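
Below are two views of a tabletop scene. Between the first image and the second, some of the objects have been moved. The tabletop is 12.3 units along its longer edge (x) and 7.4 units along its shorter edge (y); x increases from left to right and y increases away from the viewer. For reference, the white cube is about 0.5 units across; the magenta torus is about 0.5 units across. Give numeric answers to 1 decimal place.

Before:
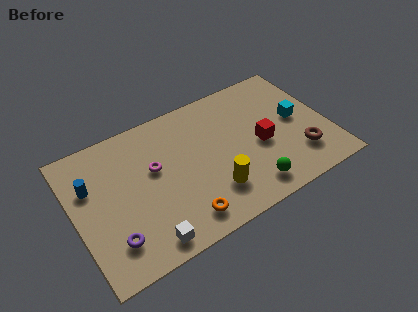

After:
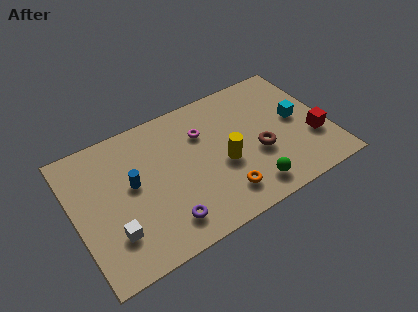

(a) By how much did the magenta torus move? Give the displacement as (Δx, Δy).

(2.5, 0.8)

From the two frames, the magenta torus sits at roughly (3.9, 4.4) before and (6.4, 5.2) after.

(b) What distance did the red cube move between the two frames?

2.6

The red cube was near (9.0, 3.3) before and (11.5, 2.5) after, so it travelled √(2.5² + 0.8²) ≈ 2.6 units.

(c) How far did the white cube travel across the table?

1.8

The white cube moved from about (3.0, 0.9) to (1.6, 2.0), a distance of √(1.4² + 1.1²) ≈ 1.8.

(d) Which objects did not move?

the cyan cube and the green sphere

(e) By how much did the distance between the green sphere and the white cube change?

+1.4

Before: roughly 5.1 units apart; after: 6.5. That's 1.4 units further apart.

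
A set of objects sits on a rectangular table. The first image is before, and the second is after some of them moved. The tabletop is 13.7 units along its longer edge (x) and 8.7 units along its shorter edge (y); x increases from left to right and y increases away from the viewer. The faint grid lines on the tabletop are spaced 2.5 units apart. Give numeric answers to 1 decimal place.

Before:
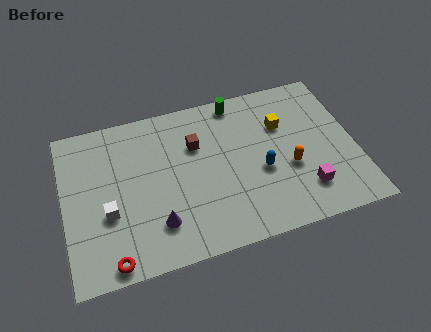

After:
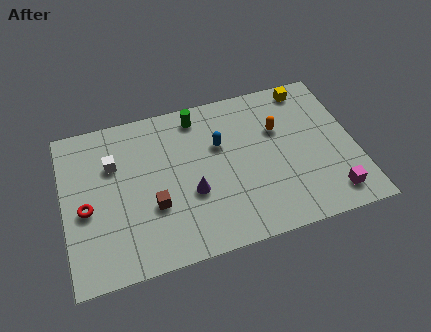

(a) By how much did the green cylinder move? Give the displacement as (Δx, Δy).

(-1.9, -0.3)

The green cylinder started near (8.4, 7.8) and ended near (6.5, 7.5).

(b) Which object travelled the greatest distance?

the brown cube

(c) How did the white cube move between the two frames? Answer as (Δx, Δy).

(0.4, 2.6)

The white cube was at about (2.0, 3.3) and moved to about (2.4, 5.9).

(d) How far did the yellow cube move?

2.3

From (10.4, 5.9) to (11.8, 7.7), the yellow cube covered √(1.4² + 1.8²) ≈ 2.3 units.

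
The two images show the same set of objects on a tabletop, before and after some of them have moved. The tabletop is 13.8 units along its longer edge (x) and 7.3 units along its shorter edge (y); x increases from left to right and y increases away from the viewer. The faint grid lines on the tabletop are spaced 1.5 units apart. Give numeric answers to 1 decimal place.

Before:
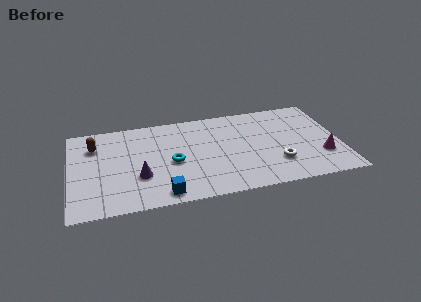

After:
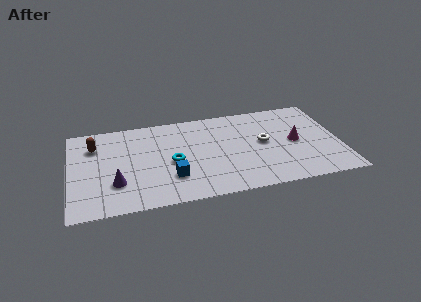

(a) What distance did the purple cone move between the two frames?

1.2

From (3.5, 2.5) to (2.3, 2.2), the purple cone covered √(1.2² + 0.3²) ≈ 1.2 units.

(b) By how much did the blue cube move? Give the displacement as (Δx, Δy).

(0.5, 1.2)

The blue cube was at about (4.6, 0.9) and moved to about (5.1, 2.1).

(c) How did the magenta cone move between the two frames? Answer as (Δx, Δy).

(-1.3, 1.4)

From the two frames, the magenta cone sits at roughly (12.8, 2.2) before and (11.5, 3.6) after.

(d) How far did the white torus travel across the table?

1.9

The white torus was near (10.5, 2.1) before and (9.9, 3.9) after, so it travelled √(0.6² + 1.8²) ≈ 1.9 units.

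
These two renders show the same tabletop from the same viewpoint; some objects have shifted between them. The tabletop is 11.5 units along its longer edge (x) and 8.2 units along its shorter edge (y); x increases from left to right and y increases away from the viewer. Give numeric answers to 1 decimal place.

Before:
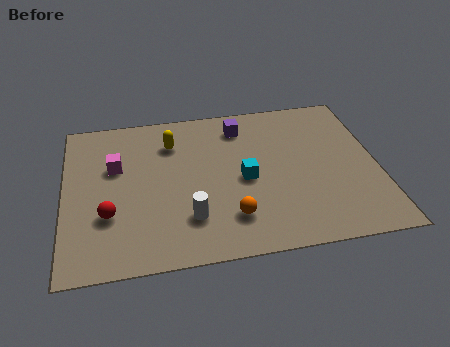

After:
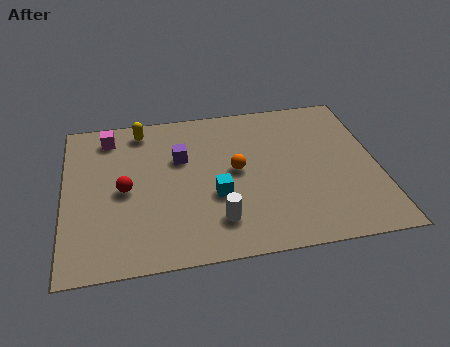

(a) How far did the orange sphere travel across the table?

2.4

The orange sphere was near (6.0, 1.9) before and (6.3, 4.3) after, so it travelled √(0.3² + 2.4²) ≈ 2.4 units.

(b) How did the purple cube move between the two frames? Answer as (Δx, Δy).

(-2.3, -1.4)

The purple cube started near (6.6, 6.7) and ended near (4.3, 5.3).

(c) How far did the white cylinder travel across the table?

1.0

From (4.5, 2.1) to (5.5, 1.8), the white cylinder covered √(1.0² + 0.3²) ≈ 1.0 units.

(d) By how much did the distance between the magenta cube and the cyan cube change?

+0.5

They were about 4.9 units apart before and 5.4 after — 0.5 units further apart.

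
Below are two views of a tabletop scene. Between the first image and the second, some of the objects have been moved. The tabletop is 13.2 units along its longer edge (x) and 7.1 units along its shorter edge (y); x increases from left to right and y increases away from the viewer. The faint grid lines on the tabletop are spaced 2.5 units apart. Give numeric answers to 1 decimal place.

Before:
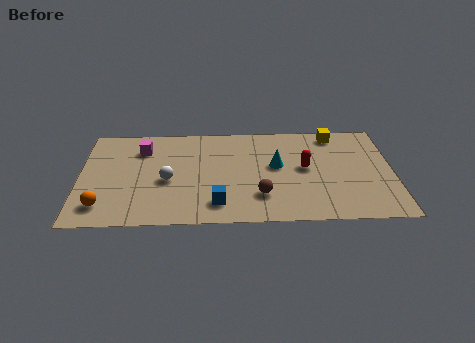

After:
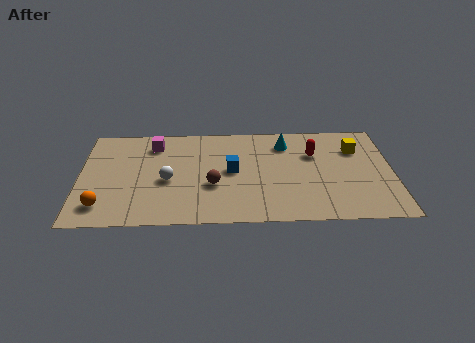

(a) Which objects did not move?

the white sphere and the orange sphere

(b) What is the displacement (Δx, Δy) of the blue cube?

(0.6, 2.3)

The blue cube started near (5.8, 1.4) and ended near (6.4, 3.7).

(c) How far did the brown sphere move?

2.2

The brown sphere was near (7.6, 1.9) before and (5.6, 2.7) after, so it travelled √(2.0² + 0.8²) ≈ 2.2 units.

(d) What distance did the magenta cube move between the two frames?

0.6

The magenta cube was near (2.6, 5.4) before and (3.1, 5.7) after, so it travelled √(0.5² + 0.3²) ≈ 0.6 units.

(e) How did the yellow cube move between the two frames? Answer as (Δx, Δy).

(0.9, -1.1)

The yellow cube started near (10.8, 6.2) and ended near (11.7, 5.1).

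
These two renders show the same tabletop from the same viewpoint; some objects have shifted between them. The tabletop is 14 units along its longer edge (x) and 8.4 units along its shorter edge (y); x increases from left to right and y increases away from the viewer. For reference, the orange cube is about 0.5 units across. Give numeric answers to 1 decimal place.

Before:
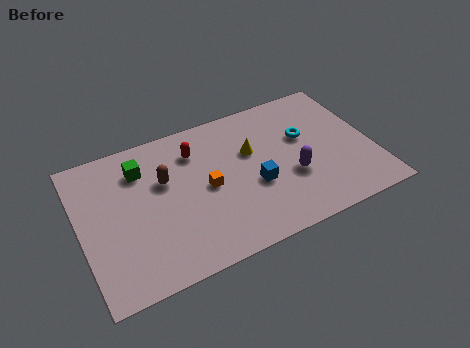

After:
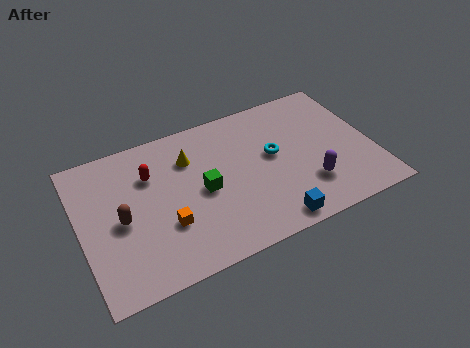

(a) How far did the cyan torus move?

1.7

The cyan torus was near (10.9, 5.2) before and (9.3, 4.7) after, so it travelled √(1.6² + 0.5²) ≈ 1.7 units.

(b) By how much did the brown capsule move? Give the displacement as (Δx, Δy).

(-2.2, -1.4)

The brown capsule was at about (4.1, 5.3) and moved to about (1.9, 3.9).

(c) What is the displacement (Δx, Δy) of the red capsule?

(-2.2, -0.5)

From the two frames, the red capsule sits at roughly (5.7, 6.4) before and (3.5, 5.9) after.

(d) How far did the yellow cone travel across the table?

3.0

The yellow cone was near (8.3, 5.3) before and (5.4, 6.1) after, so it travelled √(2.9² + 0.8²) ≈ 3.0 units.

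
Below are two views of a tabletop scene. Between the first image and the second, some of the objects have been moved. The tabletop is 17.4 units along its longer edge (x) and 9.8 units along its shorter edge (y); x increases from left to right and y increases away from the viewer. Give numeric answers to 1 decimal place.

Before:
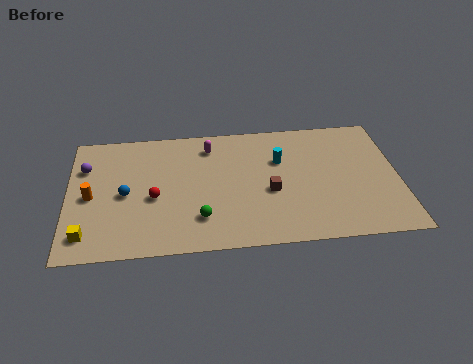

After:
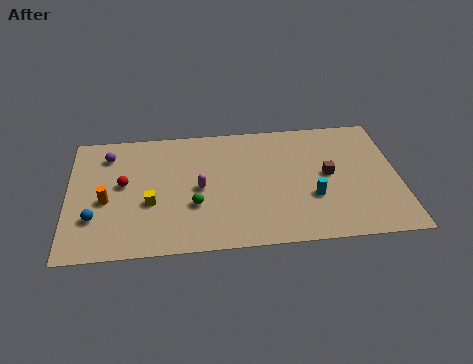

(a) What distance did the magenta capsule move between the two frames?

3.4

The magenta capsule was near (7.5, 8.0) before and (6.9, 4.7) after, so it travelled √(0.6² + 3.3²) ≈ 3.4 units.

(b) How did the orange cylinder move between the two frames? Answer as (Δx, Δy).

(0.8, -0.4)

The orange cylinder was at about (1.2, 4.6) and moved to about (2.0, 4.2).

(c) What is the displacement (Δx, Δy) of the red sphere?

(-1.6, 1.2)

The red sphere started near (4.5, 4.2) and ended near (2.9, 5.4).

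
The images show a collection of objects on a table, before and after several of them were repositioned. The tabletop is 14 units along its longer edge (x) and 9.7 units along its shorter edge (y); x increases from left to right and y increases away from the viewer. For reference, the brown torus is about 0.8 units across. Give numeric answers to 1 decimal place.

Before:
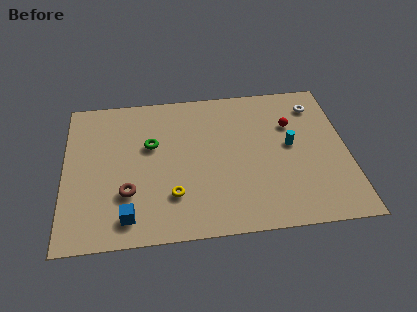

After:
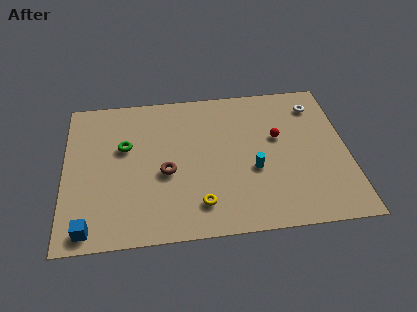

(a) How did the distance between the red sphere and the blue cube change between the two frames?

+0.9

Before: roughly 9.7 units apart; after: 10.6. That's 0.9 units further apart.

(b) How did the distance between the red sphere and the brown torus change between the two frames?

-3.1

Before: roughly 9.0 units apart; after: 5.9. That's 3.1 units closer together.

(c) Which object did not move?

the white torus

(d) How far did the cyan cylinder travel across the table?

2.4

The cyan cylinder was near (11.2, 5.2) before and (9.3, 3.8) after, so it travelled √(1.9² + 1.4²) ≈ 2.4 units.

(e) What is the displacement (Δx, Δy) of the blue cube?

(-1.9, -0.5)

From the two frames, the blue cube sits at roughly (3.1, 1.5) before and (1.2, 1.0) after.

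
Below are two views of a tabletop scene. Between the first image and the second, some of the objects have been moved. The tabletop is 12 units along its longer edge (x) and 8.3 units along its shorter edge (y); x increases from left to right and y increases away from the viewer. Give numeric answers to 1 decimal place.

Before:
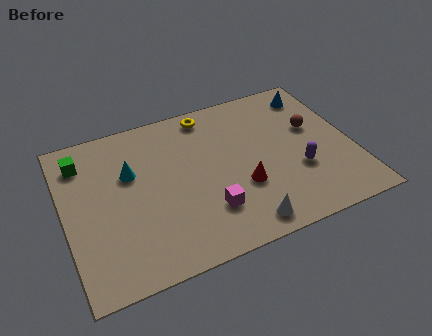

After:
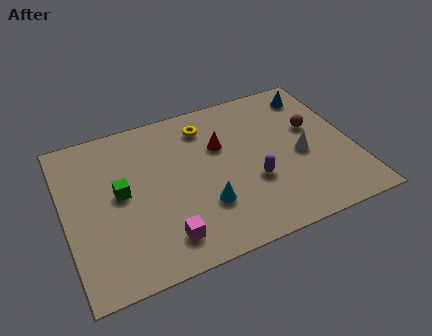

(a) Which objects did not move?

the blue cone and the brown sphere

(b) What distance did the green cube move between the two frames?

2.6

From (0.9, 6.6) to (2.3, 4.4), the green cube covered √(1.4² + 2.2²) ≈ 2.6 units.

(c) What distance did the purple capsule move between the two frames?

1.9

From (9.6, 2.9) to (7.7, 3.0), the purple capsule covered √(1.9² + 0.1²) ≈ 1.9 units.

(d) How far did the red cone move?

2.6

From (7.2, 2.9) to (6.6, 5.4), the red cone covered √(0.6² + 2.5²) ≈ 2.6 units.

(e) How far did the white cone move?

3.9

From (7.0, 1.0) to (9.8, 3.7), the white cone covered √(2.8² + 2.7²) ≈ 3.9 units.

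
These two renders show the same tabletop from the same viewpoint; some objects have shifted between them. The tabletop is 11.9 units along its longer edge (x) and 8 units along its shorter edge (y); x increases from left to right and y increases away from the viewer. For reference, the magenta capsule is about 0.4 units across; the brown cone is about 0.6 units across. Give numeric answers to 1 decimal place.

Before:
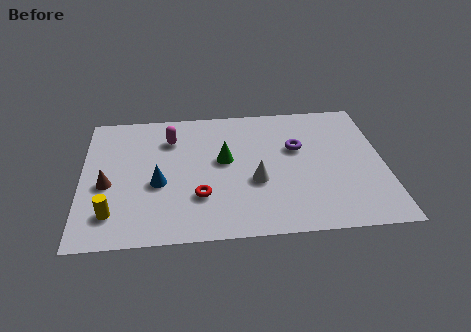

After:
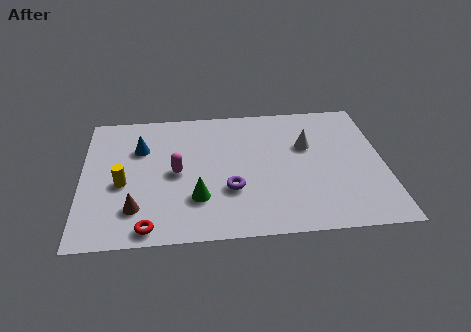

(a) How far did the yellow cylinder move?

1.7

The yellow cylinder was near (1.2, 1.7) before and (1.6, 3.4) after, so it travelled √(0.4² + 1.7²) ≈ 1.7 units.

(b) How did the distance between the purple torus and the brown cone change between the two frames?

-3.9

They were about 7.7 units apart before and 3.8 after — 3.9 units closer together.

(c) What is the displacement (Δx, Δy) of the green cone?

(-1.1, -2.2)

From the two frames, the green cone sits at roughly (5.6, 4.5) before and (4.5, 2.3) after.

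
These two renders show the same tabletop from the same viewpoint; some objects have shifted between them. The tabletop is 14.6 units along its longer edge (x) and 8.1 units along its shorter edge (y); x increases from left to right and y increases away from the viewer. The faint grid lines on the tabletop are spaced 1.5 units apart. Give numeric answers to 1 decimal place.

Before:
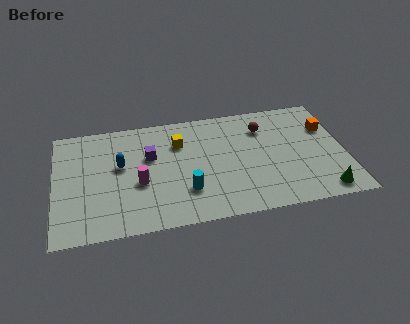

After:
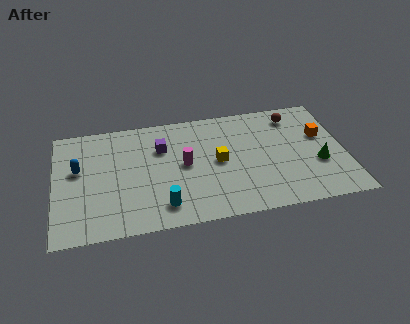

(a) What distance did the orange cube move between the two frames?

0.6

The orange cube was near (13.8, 5.5) before and (13.5, 5.0) after, so it travelled √(0.3² + 0.5²) ≈ 0.6 units.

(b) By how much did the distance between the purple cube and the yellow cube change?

+1.5

The distance was about 1.7 in the first image and 3.2 in the second, so they moved 1.5 units further apart.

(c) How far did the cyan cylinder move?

1.4

The cyan cylinder moved from about (6.5, 2.3) to (5.3, 1.5), a distance of √(1.2² + 0.8²) ≈ 1.4.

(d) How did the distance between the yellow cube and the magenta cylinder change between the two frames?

-1.6

They were about 3.3 units apart before and 1.7 after — 1.6 units closer together.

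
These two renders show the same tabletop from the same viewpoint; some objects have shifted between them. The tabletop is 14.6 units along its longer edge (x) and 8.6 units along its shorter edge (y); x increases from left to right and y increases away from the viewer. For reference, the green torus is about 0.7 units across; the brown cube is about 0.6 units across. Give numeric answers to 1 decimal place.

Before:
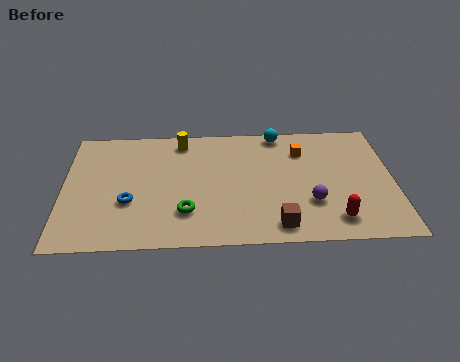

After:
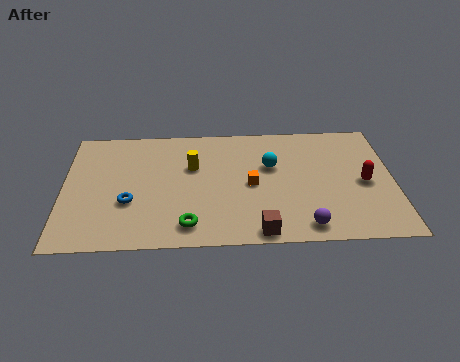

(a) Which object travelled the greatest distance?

the orange cube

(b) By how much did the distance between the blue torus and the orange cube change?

-2.9

The distance was about 8.4 in the first image and 5.5 in the second, so they moved 2.9 units closer together.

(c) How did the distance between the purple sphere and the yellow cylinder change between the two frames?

-0.8

Before: roughly 7.4 units apart; after: 6.6. That's 0.8 units closer together.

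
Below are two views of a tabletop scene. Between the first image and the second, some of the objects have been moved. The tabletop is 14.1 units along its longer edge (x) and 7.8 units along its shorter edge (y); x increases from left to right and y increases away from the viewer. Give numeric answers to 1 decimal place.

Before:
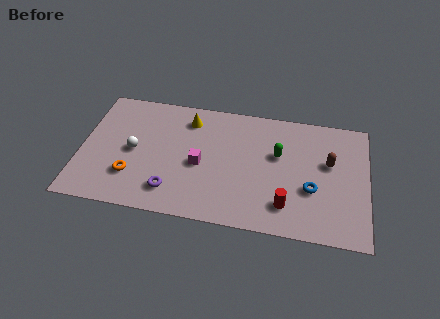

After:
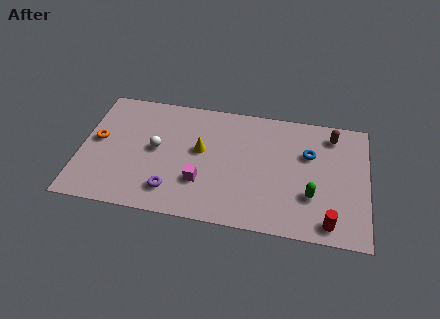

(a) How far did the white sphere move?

1.1

The white sphere moved from about (2.6, 3.8) to (3.7, 4.1), a distance of √(1.1² + 0.3²) ≈ 1.1.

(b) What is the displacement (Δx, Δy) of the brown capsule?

(0.1, 1.8)

The brown capsule was at about (12.2, 4.7) and moved to about (12.3, 6.5).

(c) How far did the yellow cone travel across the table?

2.0

The yellow cone moved from about (5.2, 6.3) to (5.9, 4.4), a distance of √(0.7² + 1.9²) ≈ 2.0.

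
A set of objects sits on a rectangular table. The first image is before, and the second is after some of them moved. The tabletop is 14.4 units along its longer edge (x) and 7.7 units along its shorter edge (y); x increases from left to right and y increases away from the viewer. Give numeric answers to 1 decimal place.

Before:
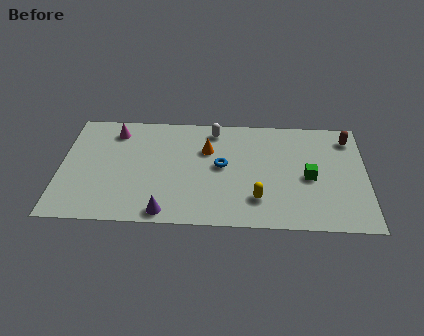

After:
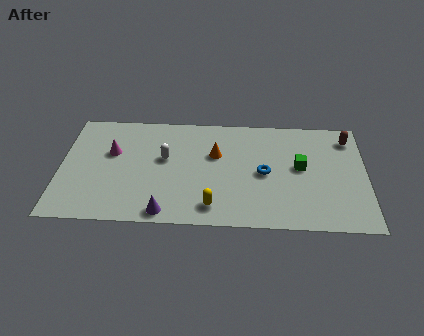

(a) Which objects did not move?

the purple cone and the brown capsule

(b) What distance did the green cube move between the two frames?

0.8

The green cube was near (11.7, 3.5) before and (11.3, 4.2) after, so it travelled √(0.4² + 0.7²) ≈ 0.8 units.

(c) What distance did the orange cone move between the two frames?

0.5

The orange cone was near (6.9, 5.2) before and (7.3, 4.9) after, so it travelled √(0.4² + 0.3²) ≈ 0.5 units.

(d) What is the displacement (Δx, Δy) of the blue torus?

(2.0, -0.4)

The blue torus was at about (7.6, 4.1) and moved to about (9.6, 3.7).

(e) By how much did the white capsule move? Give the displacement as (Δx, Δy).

(-2.3, -2.1)

The white capsule was at about (7.2, 6.6) and moved to about (4.9, 4.5).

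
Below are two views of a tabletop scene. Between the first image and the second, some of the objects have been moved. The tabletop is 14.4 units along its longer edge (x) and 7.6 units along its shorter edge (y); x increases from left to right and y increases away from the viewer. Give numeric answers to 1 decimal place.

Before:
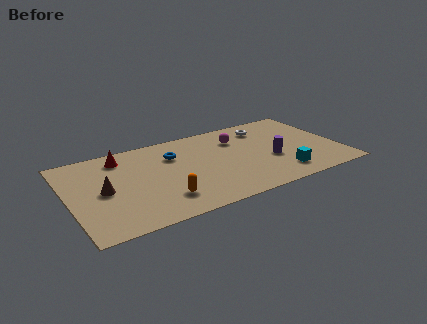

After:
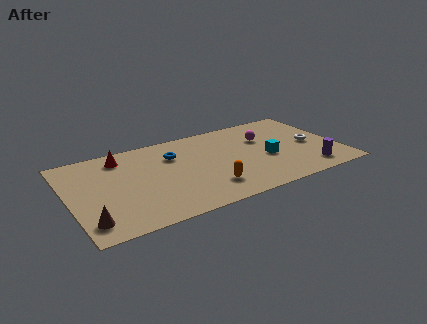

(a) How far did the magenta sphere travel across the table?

1.5

From (9.2, 5.6) to (10.6, 5.1), the magenta sphere covered √(1.4² + 0.5²) ≈ 1.5 units.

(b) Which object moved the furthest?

the white torus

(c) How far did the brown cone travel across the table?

2.5

The brown cone was near (1.8, 3.7) before and (0.8, 1.4) after, so it travelled √(1.0² + 2.3²) ≈ 2.5 units.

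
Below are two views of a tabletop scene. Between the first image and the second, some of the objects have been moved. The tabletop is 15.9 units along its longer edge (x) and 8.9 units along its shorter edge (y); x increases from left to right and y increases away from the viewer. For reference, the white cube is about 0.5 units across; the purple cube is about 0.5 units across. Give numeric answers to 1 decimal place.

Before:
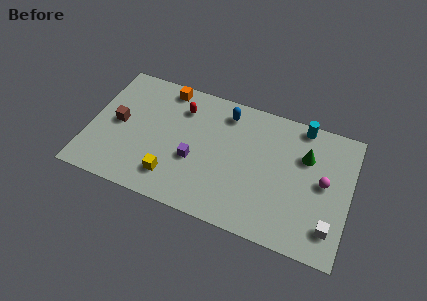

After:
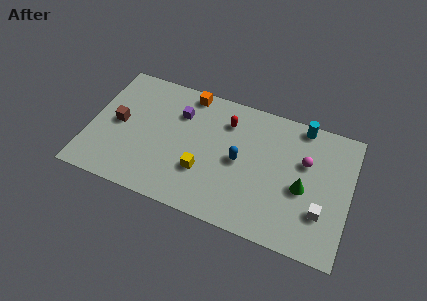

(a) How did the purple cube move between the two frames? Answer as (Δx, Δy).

(-1.2, 2.9)

The purple cube was at about (6.5, 3.5) and moved to about (5.3, 6.4).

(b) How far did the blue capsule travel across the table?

3.2

The blue capsule moved from about (8.1, 7.4) to (9.2, 4.4), a distance of √(1.1² + 3.0²) ≈ 3.2.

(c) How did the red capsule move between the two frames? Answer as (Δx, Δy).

(2.8, 0.0)

The red capsule was at about (5.4, 6.8) and moved to about (8.2, 6.8).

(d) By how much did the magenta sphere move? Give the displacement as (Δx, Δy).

(-1.2, 1.0)

From the two frames, the magenta sphere sits at roughly (14.3, 4.7) before and (13.1, 5.7) after.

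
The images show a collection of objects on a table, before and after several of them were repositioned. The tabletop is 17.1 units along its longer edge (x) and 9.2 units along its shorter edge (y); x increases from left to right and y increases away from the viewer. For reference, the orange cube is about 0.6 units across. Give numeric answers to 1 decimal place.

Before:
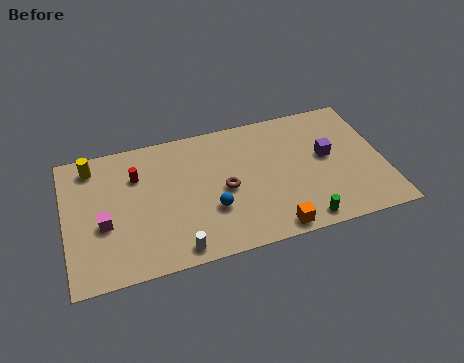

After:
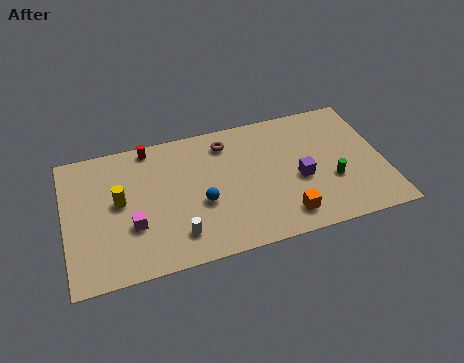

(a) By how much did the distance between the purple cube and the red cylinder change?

-1.3

Before: roughly 10.3 units apart; after: 9.0. That's 1.3 units closer together.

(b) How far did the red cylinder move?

2.0

The red cylinder moved from about (3.9, 6.5) to (4.7, 8.3), a distance of √(0.8² + 1.8²) ≈ 2.0.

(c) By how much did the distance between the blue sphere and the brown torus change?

+2.7

The distance was about 1.4 in the first image and 4.1 in the second, so they moved 2.7 units further apart.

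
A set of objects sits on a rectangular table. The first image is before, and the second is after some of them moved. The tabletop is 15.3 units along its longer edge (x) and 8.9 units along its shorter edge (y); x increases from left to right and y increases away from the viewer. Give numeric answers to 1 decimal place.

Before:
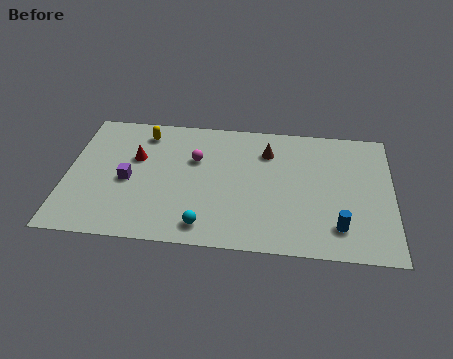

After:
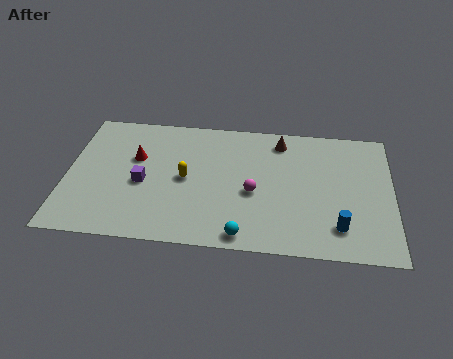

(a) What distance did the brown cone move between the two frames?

1.0

The brown cone was near (9.4, 6.7) before and (10.0, 7.5) after, so it travelled √(0.6² + 0.8²) ≈ 1.0 units.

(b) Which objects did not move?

the blue cylinder and the red cone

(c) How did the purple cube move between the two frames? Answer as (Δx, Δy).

(0.7, -0.1)

The purple cube started near (2.9, 4.0) and ended near (3.6, 3.9).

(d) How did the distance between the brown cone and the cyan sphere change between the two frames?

+0.7

The distance was about 6.1 in the first image and 6.8 in the second, so they moved 0.7 units further apart.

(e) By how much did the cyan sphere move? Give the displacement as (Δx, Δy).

(1.8, -0.4)

The cyan sphere started near (6.6, 1.3) and ended near (8.4, 0.9).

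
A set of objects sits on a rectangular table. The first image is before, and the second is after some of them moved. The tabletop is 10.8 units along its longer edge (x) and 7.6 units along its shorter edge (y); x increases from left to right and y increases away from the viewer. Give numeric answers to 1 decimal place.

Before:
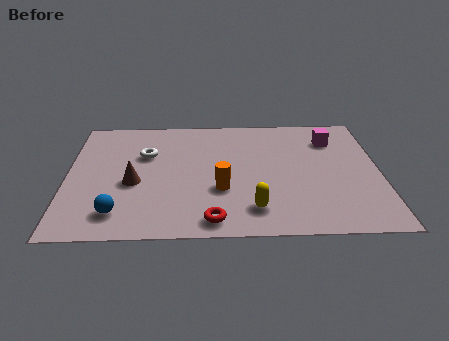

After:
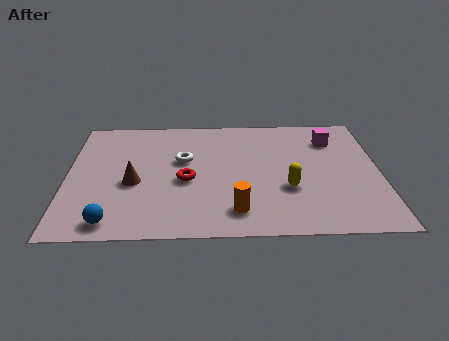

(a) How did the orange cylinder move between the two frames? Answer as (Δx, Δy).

(0.5, -1.3)

From the two frames, the orange cylinder sits at roughly (5.3, 2.7) before and (5.8, 1.4) after.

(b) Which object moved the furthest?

the red torus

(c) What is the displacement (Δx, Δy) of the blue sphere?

(-0.2, -0.5)

The blue sphere started near (1.8, 1.4) and ended near (1.6, 0.9).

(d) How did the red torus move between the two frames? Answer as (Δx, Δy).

(-0.9, 2.4)

From the two frames, the red torus sits at roughly (5.0, 0.9) before and (4.1, 3.3) after.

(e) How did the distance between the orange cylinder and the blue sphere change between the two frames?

+0.5

The distance was about 3.7 in the first image and 4.2 in the second, so they moved 0.5 units further apart.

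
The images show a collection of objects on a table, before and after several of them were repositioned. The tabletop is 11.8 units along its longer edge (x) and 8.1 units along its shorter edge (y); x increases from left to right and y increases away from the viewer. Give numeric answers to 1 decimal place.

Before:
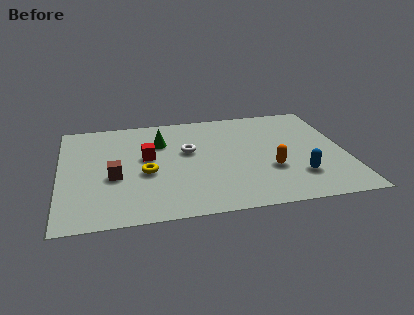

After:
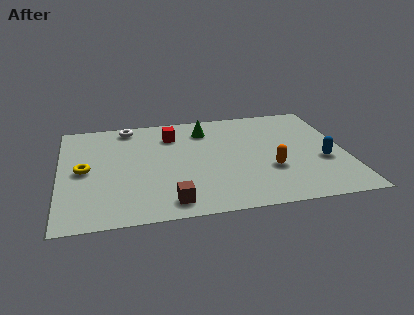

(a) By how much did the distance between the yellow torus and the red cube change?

+3.1

The distance was about 1.2 in the first image and 4.3 in the second, so they moved 3.1 units further apart.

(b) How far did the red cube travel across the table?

1.9

From (3.6, 4.6) to (4.7, 6.2), the red cube covered √(1.1² + 1.6²) ≈ 1.9 units.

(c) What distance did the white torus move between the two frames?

3.4

From (5.3, 4.8) to (2.9, 7.2), the white torus covered √(2.4² + 2.4²) ≈ 3.4 units.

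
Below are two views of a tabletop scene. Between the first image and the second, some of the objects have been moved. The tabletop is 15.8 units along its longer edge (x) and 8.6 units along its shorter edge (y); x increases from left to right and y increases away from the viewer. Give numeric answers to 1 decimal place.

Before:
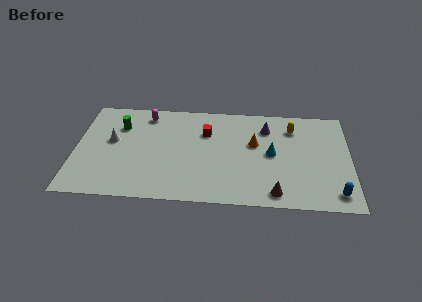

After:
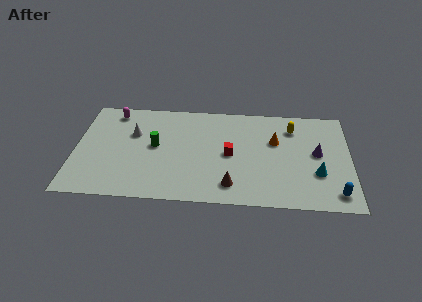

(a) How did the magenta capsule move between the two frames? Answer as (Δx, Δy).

(-1.9, 0.1)

The magenta capsule started near (4.0, 7.3) and ended near (2.1, 7.4).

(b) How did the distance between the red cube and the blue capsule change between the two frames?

-2.1

Before: roughly 8.8 units apart; after: 6.7. That's 2.1 units closer together.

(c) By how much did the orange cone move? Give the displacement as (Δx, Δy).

(1.2, 0.3)

The orange cone started near (10.3, 5.2) and ended near (11.5, 5.5).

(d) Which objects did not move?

the yellow capsule and the blue capsule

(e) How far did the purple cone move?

3.5

The purple cone moved from about (11.0, 6.6) to (13.9, 4.6), a distance of √(2.9² + 2.0²) ≈ 3.5.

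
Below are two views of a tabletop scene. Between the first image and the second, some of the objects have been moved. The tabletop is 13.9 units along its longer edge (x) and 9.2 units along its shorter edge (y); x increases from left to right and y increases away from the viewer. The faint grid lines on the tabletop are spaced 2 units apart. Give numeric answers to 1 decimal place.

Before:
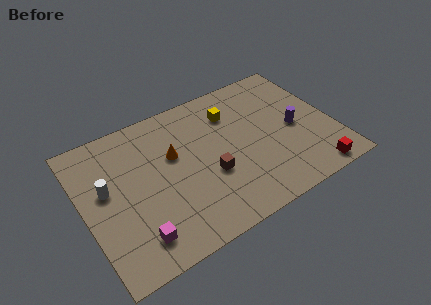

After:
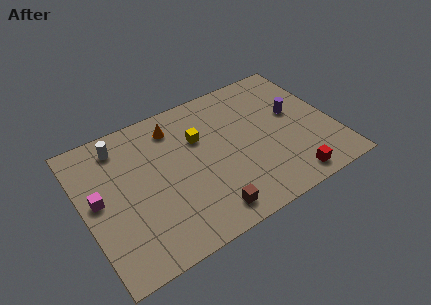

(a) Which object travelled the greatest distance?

the magenta cube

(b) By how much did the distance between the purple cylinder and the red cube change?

+0.9

Before: roughly 3.4 units apart; after: 4.3. That's 0.9 units further apart.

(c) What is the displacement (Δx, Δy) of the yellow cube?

(-2.0, -0.8)

The yellow cube was at about (8.6, 6.9) and moved to about (6.6, 6.1).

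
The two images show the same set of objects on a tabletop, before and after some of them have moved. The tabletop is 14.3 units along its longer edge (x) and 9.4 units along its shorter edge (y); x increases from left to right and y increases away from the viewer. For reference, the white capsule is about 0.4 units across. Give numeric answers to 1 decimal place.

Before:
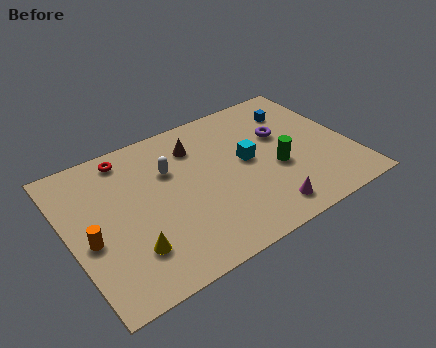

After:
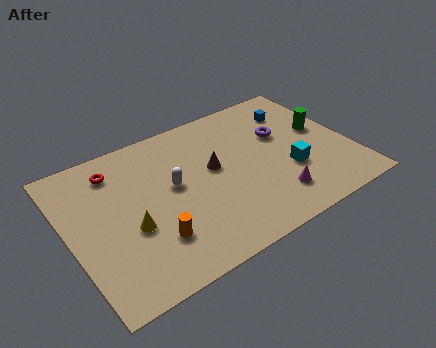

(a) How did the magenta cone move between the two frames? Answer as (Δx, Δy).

(0.6, 0.6)

The magenta cone was at about (9.3, 1.4) and moved to about (9.9, 2.0).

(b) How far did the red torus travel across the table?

0.9

The red torus was near (3.4, 8.2) before and (2.7, 7.6) after, so it travelled √(0.7² + 0.6²) ≈ 0.9 units.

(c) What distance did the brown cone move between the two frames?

2.0

From (6.8, 7.2) to (7.4, 5.3), the brown cone covered √(0.6² + 1.9²) ≈ 2.0 units.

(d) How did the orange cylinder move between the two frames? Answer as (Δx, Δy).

(2.9, -1.5)

From the two frames, the orange cylinder sits at roughly (0.9, 4.0) before and (3.8, 2.5) after.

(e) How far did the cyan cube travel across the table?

2.5

The cyan cube moved from about (9.1, 5.0) to (11.0, 3.3), a distance of √(1.9² + 1.7²) ≈ 2.5.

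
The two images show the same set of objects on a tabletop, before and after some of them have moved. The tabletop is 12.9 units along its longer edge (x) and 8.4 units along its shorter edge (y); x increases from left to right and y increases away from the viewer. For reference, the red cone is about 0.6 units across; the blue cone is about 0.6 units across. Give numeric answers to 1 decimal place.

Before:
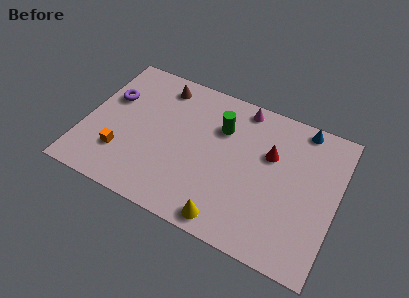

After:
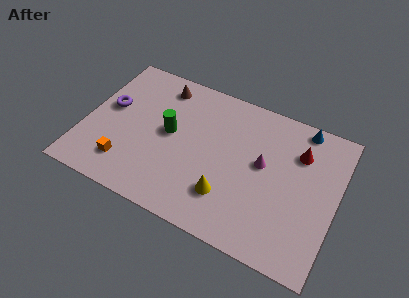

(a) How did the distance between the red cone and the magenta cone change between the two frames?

-0.5

Before: roughly 2.7 units apart; after: 2.2. That's 0.5 units closer together.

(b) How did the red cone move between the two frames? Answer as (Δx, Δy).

(1.4, 0.7)

From the two frames, the red cone sits at roughly (9.4, 5.4) before and (10.8, 6.1) after.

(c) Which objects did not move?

the blue cone and the brown cone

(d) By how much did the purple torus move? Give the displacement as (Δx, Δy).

(0.0, -0.6)

The purple torus was at about (1.1, 5.4) and moved to about (1.1, 4.8).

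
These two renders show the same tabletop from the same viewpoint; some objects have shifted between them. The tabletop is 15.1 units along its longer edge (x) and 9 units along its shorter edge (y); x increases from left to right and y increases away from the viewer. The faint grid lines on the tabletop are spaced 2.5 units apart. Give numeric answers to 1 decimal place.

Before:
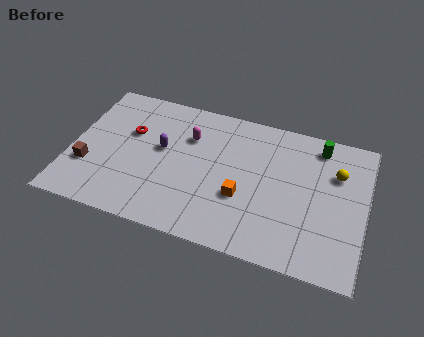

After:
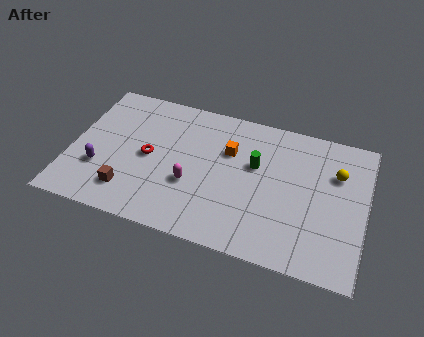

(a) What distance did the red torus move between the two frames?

1.7

From (2.9, 5.7) to (4.0, 4.4), the red torus covered √(1.1² + 1.3²) ≈ 1.7 units.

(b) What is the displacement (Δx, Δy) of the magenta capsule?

(0.4, -3.0)

From the two frames, the magenta capsule sits at roughly (5.9, 6.3) before and (6.3, 3.3) after.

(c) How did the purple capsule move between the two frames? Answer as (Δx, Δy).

(-3.0, -2.2)

The purple capsule was at about (4.6, 5.1) and moved to about (1.6, 2.9).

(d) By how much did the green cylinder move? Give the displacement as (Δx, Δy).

(-3.1, -2.2)

From the two frames, the green cylinder sits at roughly (12.5, 7.7) before and (9.4, 5.5) after.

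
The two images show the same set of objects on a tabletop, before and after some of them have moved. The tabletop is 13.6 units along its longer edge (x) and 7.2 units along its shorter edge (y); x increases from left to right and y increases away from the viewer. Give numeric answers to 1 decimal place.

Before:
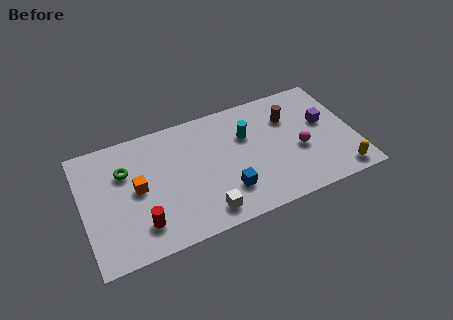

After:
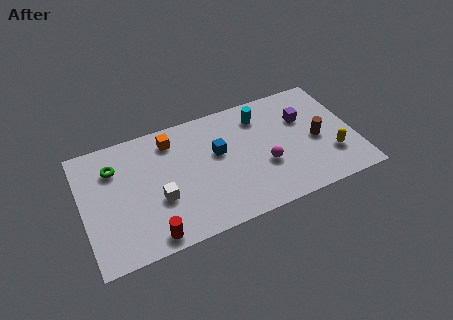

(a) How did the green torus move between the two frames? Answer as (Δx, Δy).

(-0.5, 0.4)

From the two frames, the green torus sits at roughly (2.2, 4.9) before and (1.7, 5.3) after.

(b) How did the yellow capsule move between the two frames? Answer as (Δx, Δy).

(-0.3, 1.2)

The yellow capsule started near (12.6, 0.9) and ended near (12.3, 2.1).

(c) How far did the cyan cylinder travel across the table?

1.2

From (8.3, 4.8) to (9.1, 5.7), the cyan cylinder covered √(0.8² + 0.9²) ≈ 1.2 units.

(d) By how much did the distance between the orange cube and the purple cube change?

-2.8

Before: roughly 9.5 units apart; after: 6.7. That's 2.8 units closer together.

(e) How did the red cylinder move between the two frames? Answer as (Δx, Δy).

(0.4, -0.8)

The red cylinder was at about (2.7, 1.6) and moved to about (3.1, 0.8).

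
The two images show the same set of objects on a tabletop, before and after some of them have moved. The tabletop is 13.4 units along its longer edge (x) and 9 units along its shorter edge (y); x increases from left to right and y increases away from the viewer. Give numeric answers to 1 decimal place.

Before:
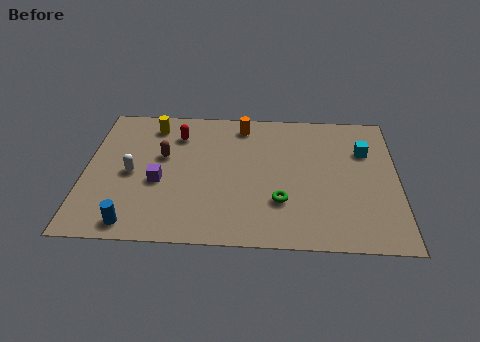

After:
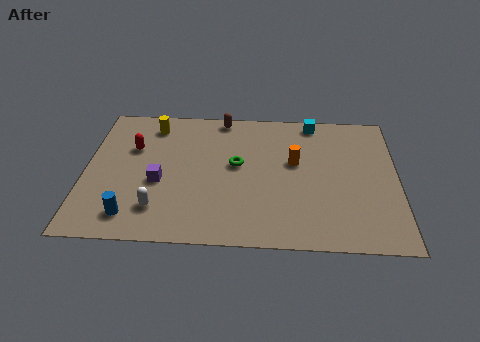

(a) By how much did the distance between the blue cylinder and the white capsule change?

-2.0

They were about 3.2 units apart before and 1.2 after — 2.0 units closer together.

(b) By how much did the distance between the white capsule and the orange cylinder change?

+0.8

Before: roughly 5.9 units apart; after: 6.7. That's 0.8 units further apart.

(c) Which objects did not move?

the yellow cylinder and the purple cube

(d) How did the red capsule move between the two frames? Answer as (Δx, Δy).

(-1.9, -1.0)

The red capsule started near (3.9, 6.9) and ended near (2.0, 5.9).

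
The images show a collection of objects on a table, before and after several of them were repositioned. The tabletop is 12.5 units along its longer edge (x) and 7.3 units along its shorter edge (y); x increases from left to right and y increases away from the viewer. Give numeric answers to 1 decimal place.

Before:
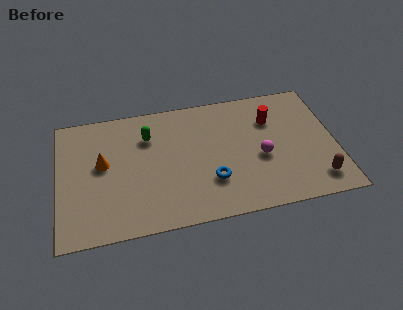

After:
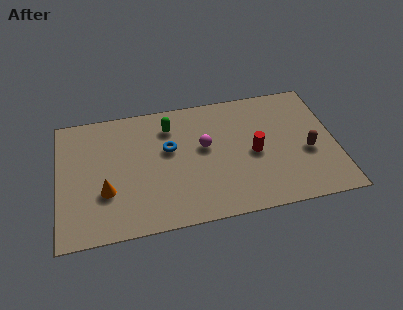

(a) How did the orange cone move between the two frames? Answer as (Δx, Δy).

(0.1, -1.6)

The orange cone started near (2.0, 4.1) and ended near (2.1, 2.5).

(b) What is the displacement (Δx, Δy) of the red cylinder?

(-0.9, -1.8)

From the two frames, the red cylinder sits at roughly (9.7, 5.2) before and (8.8, 3.4) after.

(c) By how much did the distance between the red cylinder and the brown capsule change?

-1.9

The distance was about 4.3 in the first image and 2.4 in the second, so they moved 1.9 units closer together.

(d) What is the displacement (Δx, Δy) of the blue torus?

(-1.8, 2.2)

The blue torus was at about (6.8, 2.2) and moved to about (5.0, 4.4).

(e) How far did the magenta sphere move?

2.7

The magenta sphere was near (9.1, 3.1) before and (6.6, 4.2) after, so it travelled √(2.5² + 1.1²) ≈ 2.7 units.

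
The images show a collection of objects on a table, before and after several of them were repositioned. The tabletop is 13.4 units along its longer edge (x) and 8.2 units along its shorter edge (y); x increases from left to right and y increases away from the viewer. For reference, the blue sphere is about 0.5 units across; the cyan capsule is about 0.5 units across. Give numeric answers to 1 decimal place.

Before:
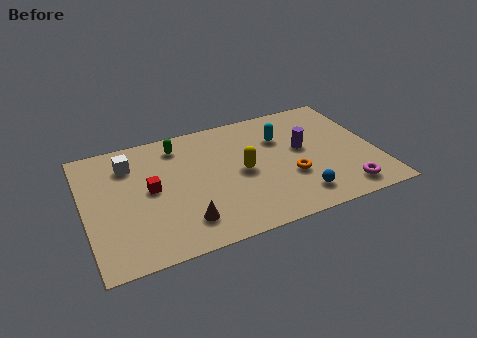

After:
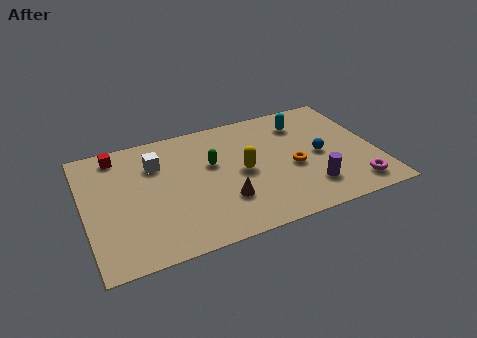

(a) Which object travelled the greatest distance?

the red cube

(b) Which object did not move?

the yellow capsule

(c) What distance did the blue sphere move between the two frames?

2.7

The blue sphere was near (9.5, 1.5) before and (10.8, 3.9) after, so it travelled √(1.3² + 2.4²) ≈ 2.7 units.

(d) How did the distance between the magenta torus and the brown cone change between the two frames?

-1.3

The distance was about 7.3 in the first image and 6.0 in the second, so they moved 1.3 units closer together.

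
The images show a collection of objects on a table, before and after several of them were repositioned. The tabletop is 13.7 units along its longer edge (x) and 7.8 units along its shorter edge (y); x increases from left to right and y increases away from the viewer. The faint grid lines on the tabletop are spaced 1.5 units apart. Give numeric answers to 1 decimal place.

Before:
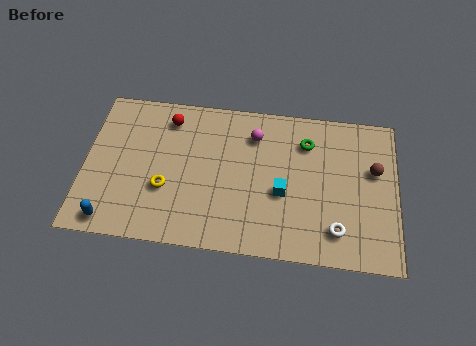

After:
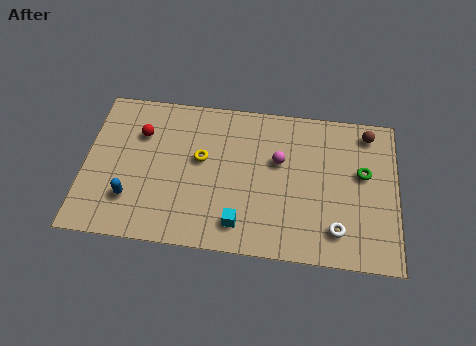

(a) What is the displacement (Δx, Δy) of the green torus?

(2.5, -1.3)

The green torus was at about (9.7, 5.9) and moved to about (12.2, 4.6).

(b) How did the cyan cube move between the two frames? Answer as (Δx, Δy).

(-1.8, -1.8)

The cyan cube was at about (8.7, 3.2) and moved to about (6.9, 1.4).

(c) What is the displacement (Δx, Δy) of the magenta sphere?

(1.1, -1.2)

From the two frames, the magenta sphere sits at roughly (7.4, 6.0) before and (8.5, 4.8) after.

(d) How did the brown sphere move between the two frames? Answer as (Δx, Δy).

(-0.3, 1.9)

From the two frames, the brown sphere sits at roughly (12.7, 4.8) before and (12.4, 6.7) after.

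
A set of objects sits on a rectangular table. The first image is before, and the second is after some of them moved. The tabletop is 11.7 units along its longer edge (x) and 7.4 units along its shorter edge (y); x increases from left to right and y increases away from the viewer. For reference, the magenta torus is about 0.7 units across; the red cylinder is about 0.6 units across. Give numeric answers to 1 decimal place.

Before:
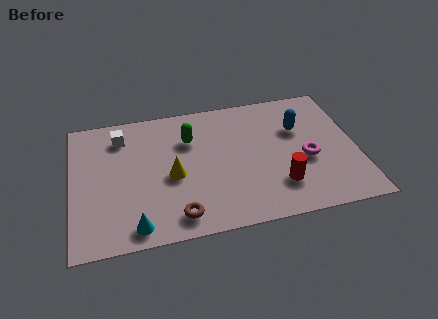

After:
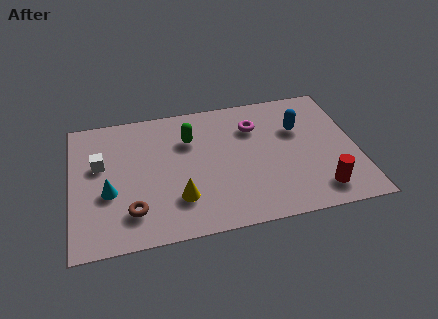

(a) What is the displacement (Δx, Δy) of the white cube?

(-0.9, -1.4)

The white cube was at about (2.1, 5.9) and moved to about (1.2, 4.5).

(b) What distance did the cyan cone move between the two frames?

2.2

The cyan cone was near (2.5, 0.9) before and (1.5, 2.9) after, so it travelled √(1.0² + 2.0²) ≈ 2.2 units.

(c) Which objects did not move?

the green capsule and the blue capsule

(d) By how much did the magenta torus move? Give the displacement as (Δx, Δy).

(-2.0, 2.3)

The magenta torus started near (9.6, 3.1) and ended near (7.6, 5.4).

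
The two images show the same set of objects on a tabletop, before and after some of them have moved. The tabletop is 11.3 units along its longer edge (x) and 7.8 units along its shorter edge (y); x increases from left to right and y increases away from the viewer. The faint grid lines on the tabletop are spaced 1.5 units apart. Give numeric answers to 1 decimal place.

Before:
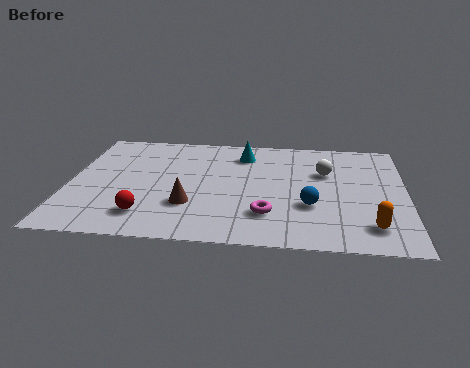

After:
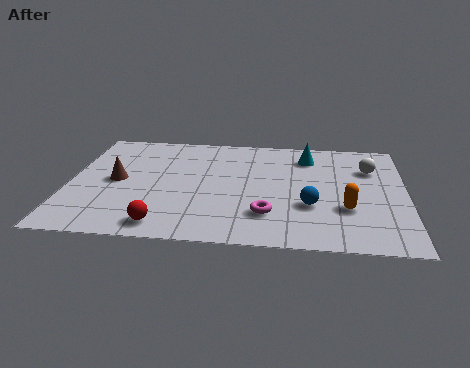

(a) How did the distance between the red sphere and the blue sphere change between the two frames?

-0.4

They were about 5.5 units apart before and 5.1 after — 0.4 units closer together.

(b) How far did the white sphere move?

1.6

The white sphere moved from about (8.6, 5.1) to (10.1, 5.5), a distance of √(1.5² + 0.4²) ≈ 1.6.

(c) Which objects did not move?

the blue sphere and the magenta torus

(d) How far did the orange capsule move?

1.4

From (10.1, 1.5) to (9.3, 2.6), the orange capsule covered √(0.8² + 1.1²) ≈ 1.4 units.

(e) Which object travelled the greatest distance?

the brown cone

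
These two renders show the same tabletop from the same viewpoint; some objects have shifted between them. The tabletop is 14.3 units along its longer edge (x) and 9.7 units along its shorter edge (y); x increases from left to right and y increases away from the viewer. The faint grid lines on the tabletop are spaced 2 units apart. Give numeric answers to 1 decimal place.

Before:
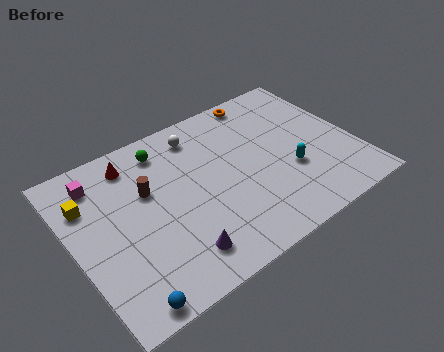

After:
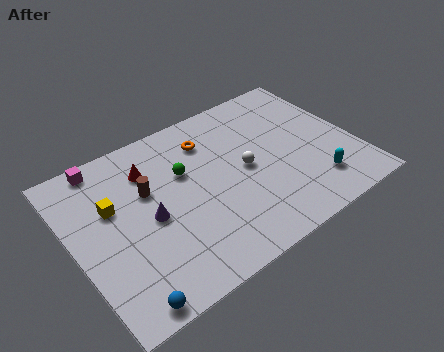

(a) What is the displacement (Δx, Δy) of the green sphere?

(0.7, -1.9)

The green sphere started near (5.1, 8.1) and ended near (5.8, 6.2).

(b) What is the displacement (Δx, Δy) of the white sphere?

(1.8, -3.3)

The white sphere was at about (6.9, 8.1) and moved to about (8.7, 4.8).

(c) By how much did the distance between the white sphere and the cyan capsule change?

-1.9

Before: roughly 6.0 units apart; after: 4.1. That's 1.9 units closer together.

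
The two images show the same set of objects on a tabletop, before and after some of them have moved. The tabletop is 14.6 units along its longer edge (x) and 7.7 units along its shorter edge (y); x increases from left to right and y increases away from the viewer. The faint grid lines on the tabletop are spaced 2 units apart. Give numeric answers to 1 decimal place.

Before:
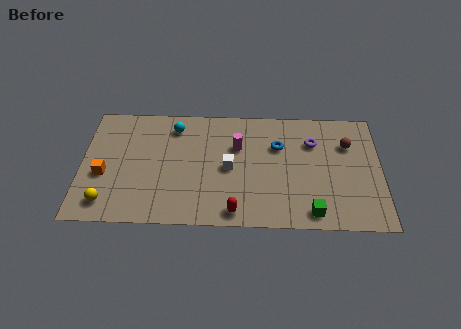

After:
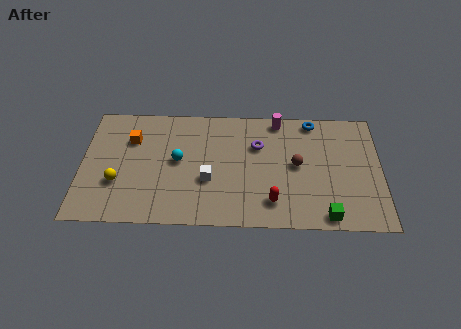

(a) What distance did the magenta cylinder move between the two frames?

2.7

The magenta cylinder moved from about (7.6, 5.1) to (9.6, 6.9), a distance of √(2.0² + 1.8²) ≈ 2.7.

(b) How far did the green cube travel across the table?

0.7

From (11.2, 1.0) to (11.9, 0.8), the green cube covered √(0.7² + 0.2²) ≈ 0.7 units.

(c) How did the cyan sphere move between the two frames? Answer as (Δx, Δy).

(0.2, -2.2)

From the two frames, the cyan sphere sits at roughly (4.5, 6.3) before and (4.7, 4.1) after.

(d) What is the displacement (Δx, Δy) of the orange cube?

(1.3, 2.3)

The orange cube was at about (1.1, 3.1) and moved to about (2.4, 5.4).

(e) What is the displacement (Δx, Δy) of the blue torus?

(1.7, 1.7)

From the two frames, the blue torus sits at roughly (9.6, 5.2) before and (11.3, 6.9) after.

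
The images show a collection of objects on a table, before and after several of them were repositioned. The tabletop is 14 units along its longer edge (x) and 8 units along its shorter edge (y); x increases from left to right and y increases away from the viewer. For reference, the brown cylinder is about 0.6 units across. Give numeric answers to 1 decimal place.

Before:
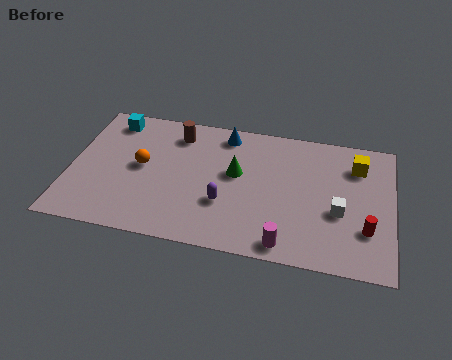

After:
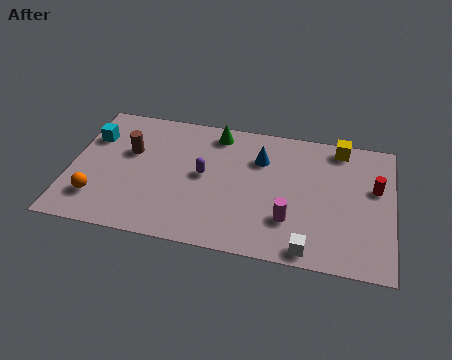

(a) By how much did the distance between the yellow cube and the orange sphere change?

+2.0

The distance was about 9.5 in the first image and 11.5 in the second, so they moved 2.0 units further apart.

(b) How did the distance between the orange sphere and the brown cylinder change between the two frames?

+0.6

Before: roughly 2.7 units apart; after: 3.3. That's 0.6 units further apart.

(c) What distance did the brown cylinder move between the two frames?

2.5

The brown cylinder moved from about (4.5, 6.5) to (2.5, 5.0), a distance of √(2.0² + 1.5²) ≈ 2.5.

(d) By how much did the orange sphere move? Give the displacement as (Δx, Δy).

(-1.8, -2.3)

The orange sphere was at about (3.1, 4.2) and moved to about (1.3, 1.9).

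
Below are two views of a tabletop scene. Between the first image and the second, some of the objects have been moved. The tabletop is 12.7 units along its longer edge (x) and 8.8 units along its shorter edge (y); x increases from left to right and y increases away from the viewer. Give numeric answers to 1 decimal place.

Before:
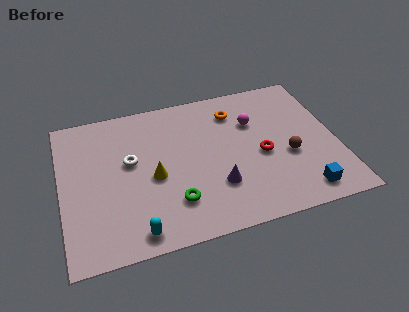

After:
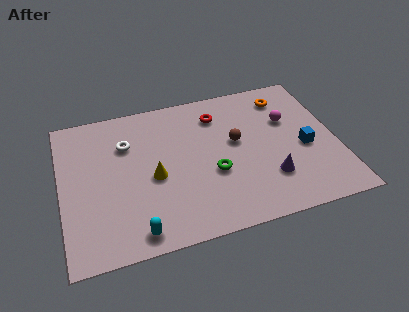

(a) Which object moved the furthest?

the red torus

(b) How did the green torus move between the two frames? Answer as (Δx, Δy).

(1.9, 1.2)

The green torus started near (5.0, 2.2) and ended near (6.9, 3.4).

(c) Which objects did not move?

the cyan capsule and the yellow cone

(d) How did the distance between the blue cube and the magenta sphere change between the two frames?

-3.1

The distance was about 5.1 in the first image and 2.0 in the second, so they moved 3.1 units closer together.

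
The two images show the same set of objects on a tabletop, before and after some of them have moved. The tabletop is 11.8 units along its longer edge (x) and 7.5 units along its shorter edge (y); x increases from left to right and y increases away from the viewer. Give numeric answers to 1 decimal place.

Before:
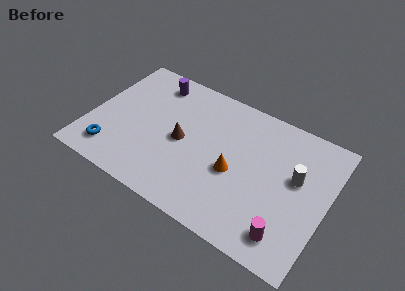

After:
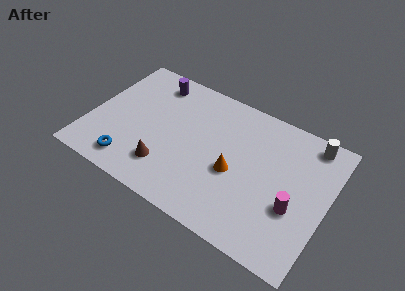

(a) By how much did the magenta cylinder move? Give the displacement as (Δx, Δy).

(0.1, 1.5)

The magenta cylinder was at about (10.2, 1.3) and moved to about (10.3, 2.8).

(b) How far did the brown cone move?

1.9

The brown cone moved from about (4.6, 3.6) to (4.1, 1.8), a distance of √(0.5² + 1.8²) ≈ 1.9.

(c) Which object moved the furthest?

the white cylinder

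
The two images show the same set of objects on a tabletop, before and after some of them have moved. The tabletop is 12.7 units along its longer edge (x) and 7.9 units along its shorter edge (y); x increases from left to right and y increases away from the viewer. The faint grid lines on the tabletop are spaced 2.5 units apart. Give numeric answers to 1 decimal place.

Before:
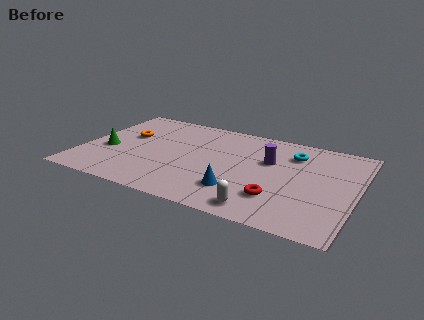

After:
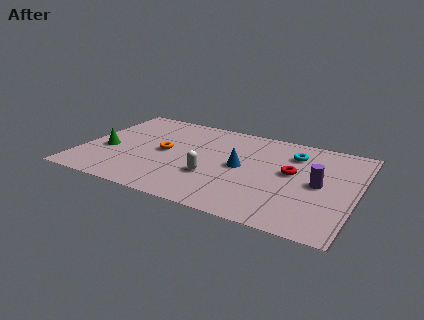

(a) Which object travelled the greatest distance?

the white capsule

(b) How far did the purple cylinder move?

2.6

From (8.6, 5.0) to (11.0, 3.9), the purple cylinder covered √(2.4² + 1.1²) ≈ 2.6 units.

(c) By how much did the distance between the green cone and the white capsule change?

-2.8

Before: roughly 7.8 units apart; after: 5.0. That's 2.8 units closer together.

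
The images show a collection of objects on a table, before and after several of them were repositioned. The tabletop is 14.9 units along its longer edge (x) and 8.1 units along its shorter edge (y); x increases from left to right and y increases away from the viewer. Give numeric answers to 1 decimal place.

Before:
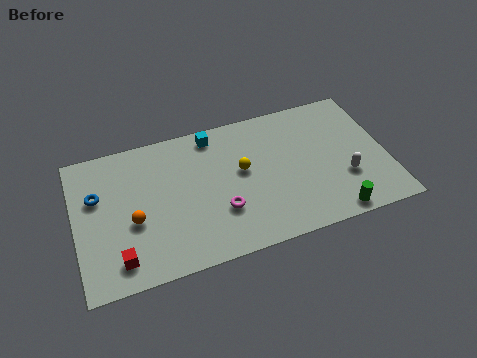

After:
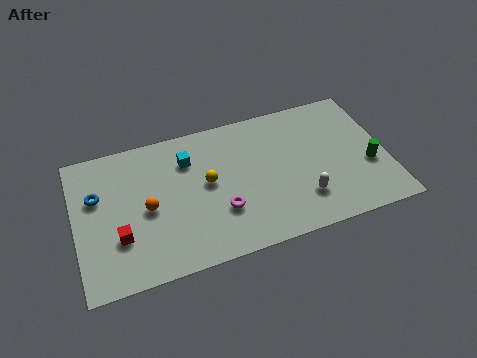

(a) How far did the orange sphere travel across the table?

0.9

The orange sphere was near (2.7, 3.3) before and (3.4, 3.8) after, so it travelled √(0.7² + 0.5²) ≈ 0.9 units.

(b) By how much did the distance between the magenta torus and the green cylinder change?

+1.7

They were about 5.5 units apart before and 7.2 after — 1.7 units further apart.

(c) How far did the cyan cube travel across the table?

1.7

The cyan cube was near (6.8, 7.1) before and (5.5, 6.0) after, so it travelled √(1.3² + 1.1²) ≈ 1.7 units.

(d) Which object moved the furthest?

the green cylinder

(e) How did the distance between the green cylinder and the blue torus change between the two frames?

+1.3

The distance was about 11.8 in the first image and 13.1 in the second, so they moved 1.3 units further apart.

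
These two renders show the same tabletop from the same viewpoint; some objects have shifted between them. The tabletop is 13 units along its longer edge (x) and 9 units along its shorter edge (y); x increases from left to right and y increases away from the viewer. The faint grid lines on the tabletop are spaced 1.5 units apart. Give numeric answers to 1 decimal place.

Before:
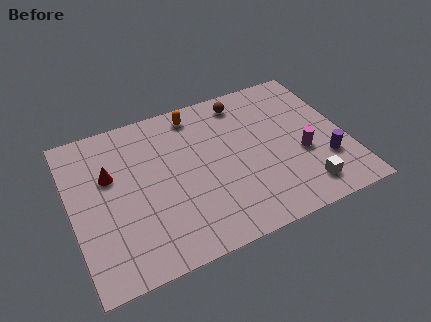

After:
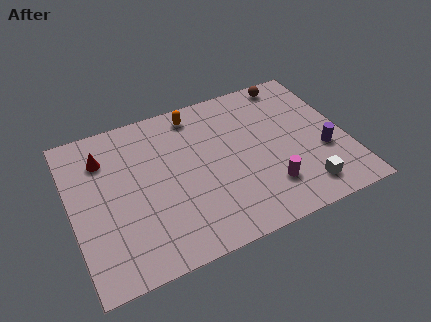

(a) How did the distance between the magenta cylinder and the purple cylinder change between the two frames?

+1.7

They were about 1.3 units apart before and 3.0 after — 1.7 units further apart.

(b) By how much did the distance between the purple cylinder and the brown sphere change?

-1.1

They were about 6.0 units apart before and 4.9 after — 1.1 units closer together.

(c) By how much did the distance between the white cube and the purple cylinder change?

+0.5

The distance was about 1.7 in the first image and 2.2 in the second, so they moved 0.5 units further apart.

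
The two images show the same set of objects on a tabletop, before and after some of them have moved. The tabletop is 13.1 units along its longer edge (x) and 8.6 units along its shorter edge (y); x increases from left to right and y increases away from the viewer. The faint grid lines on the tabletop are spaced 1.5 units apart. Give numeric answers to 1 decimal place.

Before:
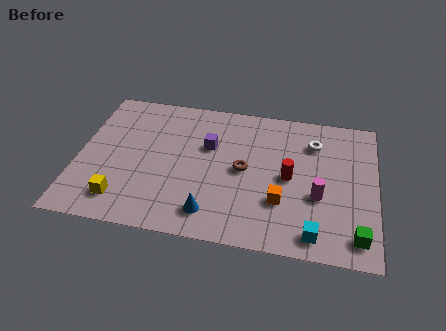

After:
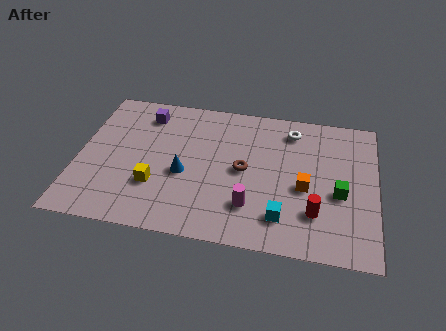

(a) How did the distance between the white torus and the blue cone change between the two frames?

-0.8

Before: roughly 6.6 units apart; after: 5.8. That's 0.8 units closer together.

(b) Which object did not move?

the brown torus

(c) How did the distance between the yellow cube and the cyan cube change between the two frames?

-2.7

Before: roughly 8.4 units apart; after: 5.7. That's 2.7 units closer together.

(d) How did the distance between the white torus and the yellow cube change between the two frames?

-2.3

They were about 9.6 units apart before and 7.3 after — 2.3 units closer together.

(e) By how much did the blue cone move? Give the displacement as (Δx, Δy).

(-1.3, 2.1)

From the two frames, the blue cone sits at roughly (6.0, 1.5) before and (4.7, 3.6) after.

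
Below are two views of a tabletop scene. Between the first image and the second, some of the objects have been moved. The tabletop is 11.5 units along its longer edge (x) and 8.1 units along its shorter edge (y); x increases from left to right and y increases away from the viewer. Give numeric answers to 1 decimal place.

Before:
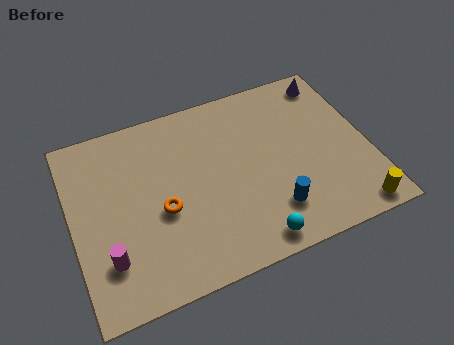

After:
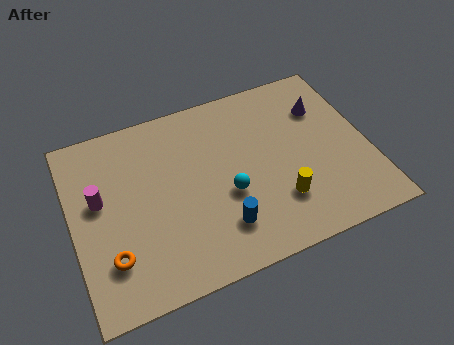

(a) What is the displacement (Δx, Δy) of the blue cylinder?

(-2.0, 0.0)

The blue cylinder was at about (7.5, 1.9) and moved to about (5.5, 1.9).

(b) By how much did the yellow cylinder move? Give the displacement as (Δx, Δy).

(-2.7, 1.4)

From the two frames, the yellow cylinder sits at roughly (10.5, 0.8) before and (7.8, 2.2) after.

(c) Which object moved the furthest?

the yellow cylinder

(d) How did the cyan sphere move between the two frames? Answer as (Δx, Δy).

(-0.7, 2.3)

The cyan sphere was at about (6.6, 0.9) and moved to about (5.9, 3.2).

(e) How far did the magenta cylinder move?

2.6

From (1.2, 2.1) to (1.1, 4.7), the magenta cylinder covered √(0.1² + 2.6²) ≈ 2.6 units.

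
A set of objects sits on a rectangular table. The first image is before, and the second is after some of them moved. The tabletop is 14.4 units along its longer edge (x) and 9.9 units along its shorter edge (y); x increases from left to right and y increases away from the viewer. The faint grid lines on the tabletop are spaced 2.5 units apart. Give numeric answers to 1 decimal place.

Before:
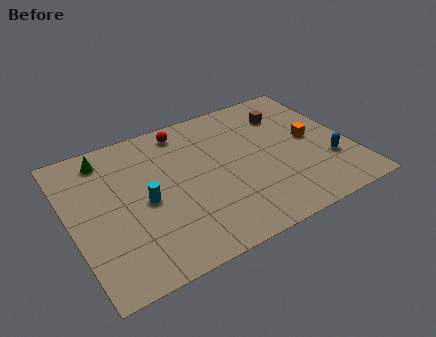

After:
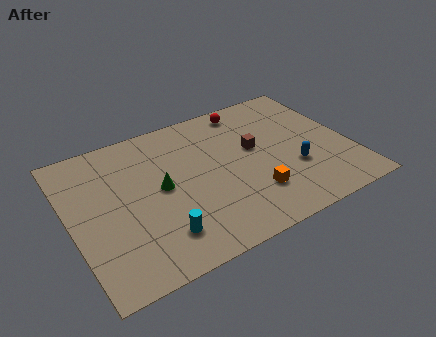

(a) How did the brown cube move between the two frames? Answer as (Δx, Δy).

(-2.0, -1.8)

The brown cube was at about (11.6, 7.5) and moved to about (9.6, 5.7).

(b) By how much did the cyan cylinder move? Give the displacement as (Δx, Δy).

(0.4, -2.5)

The cyan cylinder started near (3.7, 4.6) and ended near (4.1, 2.1).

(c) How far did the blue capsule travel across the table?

1.8

The blue capsule was near (13.1, 3.1) before and (11.3, 3.4) after, so it travelled √(1.8² + 0.3²) ≈ 1.8 units.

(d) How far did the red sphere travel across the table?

3.4

The red sphere moved from about (6.3, 8.6) to (9.7, 8.7), a distance of √(3.4² + 0.1²) ≈ 3.4.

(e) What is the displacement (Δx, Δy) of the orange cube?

(-3.5, -2.5)

From the two frames, the orange cube sits at roughly (12.5, 5.1) before and (9.0, 2.6) after.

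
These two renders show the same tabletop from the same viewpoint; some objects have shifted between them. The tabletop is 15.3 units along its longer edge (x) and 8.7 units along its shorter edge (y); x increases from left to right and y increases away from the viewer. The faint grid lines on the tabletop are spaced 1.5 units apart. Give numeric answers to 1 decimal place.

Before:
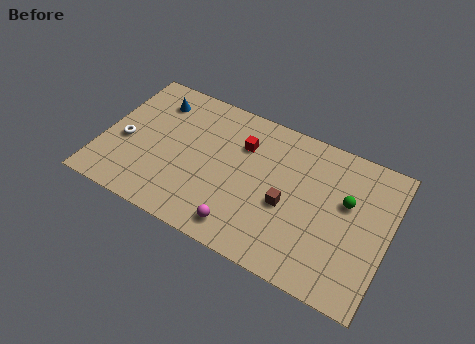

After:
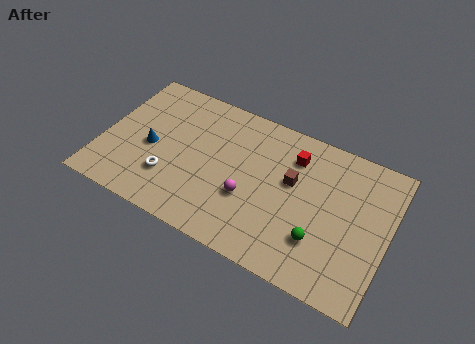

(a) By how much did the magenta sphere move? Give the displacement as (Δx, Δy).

(0.1, 1.9)

The magenta sphere started near (7.9, 1.3) and ended near (8.0, 3.2).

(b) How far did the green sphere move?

3.0

From (13.0, 5.3) to (11.9, 2.5), the green sphere covered √(1.1² + 2.8²) ≈ 3.0 units.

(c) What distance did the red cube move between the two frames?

2.7

The red cube was near (7.3, 6.2) before and (10.0, 6.7) after, so it travelled √(2.7² + 0.5²) ≈ 2.7 units.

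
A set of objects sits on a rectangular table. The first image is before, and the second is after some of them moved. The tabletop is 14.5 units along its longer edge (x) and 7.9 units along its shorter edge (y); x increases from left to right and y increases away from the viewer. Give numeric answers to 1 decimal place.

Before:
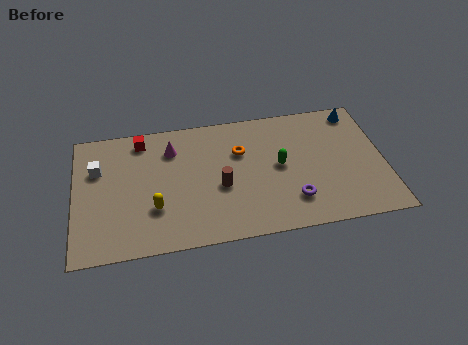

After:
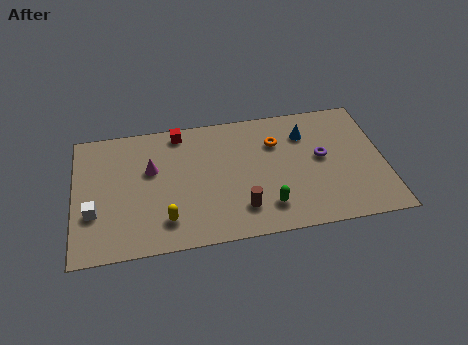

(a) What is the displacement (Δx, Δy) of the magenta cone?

(-1.0, -1.1)

The magenta cone started near (4.6, 6.0) and ended near (3.6, 4.9).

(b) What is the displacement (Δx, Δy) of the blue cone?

(-2.5, -1.0)

The blue cone started near (13.4, 6.9) and ended near (10.9, 5.9).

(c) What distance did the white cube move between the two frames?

2.6

From (1.1, 5.3) to (0.9, 2.7), the white cube covered √(0.2² + 2.6²) ≈ 2.6 units.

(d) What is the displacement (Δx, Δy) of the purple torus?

(1.5, 2.4)

The purple torus was at about (10.1, 1.9) and moved to about (11.6, 4.3).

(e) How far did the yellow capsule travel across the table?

0.9

From (3.7, 2.5) to (4.2, 1.7), the yellow capsule covered √(0.5² + 0.8²) ≈ 0.9 units.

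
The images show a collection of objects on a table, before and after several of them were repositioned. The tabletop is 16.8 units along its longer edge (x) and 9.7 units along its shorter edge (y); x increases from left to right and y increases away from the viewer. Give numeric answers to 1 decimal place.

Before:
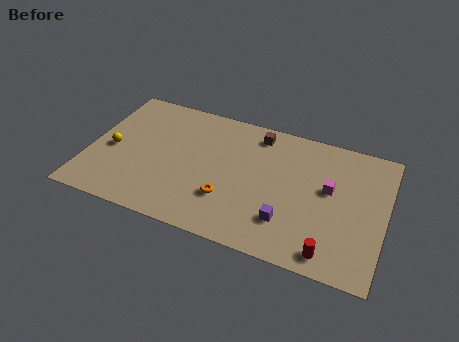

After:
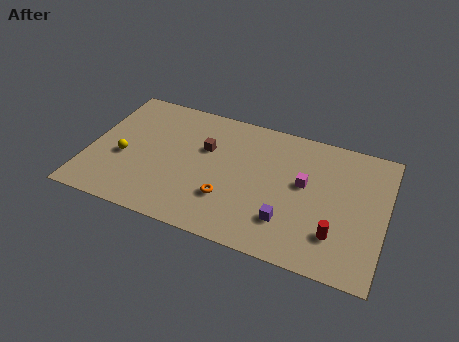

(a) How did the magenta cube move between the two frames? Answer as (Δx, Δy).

(-1.4, -0.1)

The magenta cube was at about (13.6, 5.6) and moved to about (12.2, 5.5).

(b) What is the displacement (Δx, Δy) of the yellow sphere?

(0.7, -0.4)

From the two frames, the yellow sphere sits at roughly (1.3, 4.4) before and (2.0, 4.0) after.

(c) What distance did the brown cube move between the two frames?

3.5

From (9.3, 8.3) to (6.5, 6.2), the brown cube covered √(2.8² + 2.1²) ≈ 3.5 units.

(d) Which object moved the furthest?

the brown cube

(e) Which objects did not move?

the purple cube and the orange torus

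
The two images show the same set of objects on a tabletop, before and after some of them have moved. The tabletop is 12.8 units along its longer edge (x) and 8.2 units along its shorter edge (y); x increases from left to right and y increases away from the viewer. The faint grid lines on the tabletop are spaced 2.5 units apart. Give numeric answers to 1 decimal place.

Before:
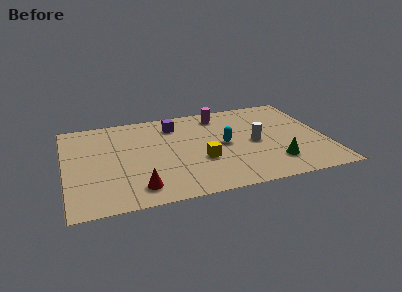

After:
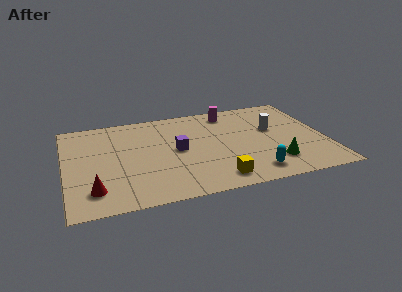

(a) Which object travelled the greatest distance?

the cyan capsule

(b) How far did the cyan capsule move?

3.0

The cyan capsule was near (7.8, 4.1) before and (9.0, 1.3) after, so it travelled √(1.2² + 2.8²) ≈ 3.0 units.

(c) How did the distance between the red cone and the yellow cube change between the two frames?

+2.3

They were about 3.6 units apart before and 5.9 after — 2.3 units further apart.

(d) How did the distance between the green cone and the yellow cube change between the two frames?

-0.7

The distance was about 3.7 in the first image and 3.0 in the second, so they moved 0.7 units closer together.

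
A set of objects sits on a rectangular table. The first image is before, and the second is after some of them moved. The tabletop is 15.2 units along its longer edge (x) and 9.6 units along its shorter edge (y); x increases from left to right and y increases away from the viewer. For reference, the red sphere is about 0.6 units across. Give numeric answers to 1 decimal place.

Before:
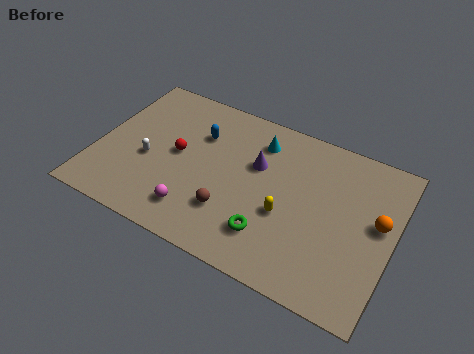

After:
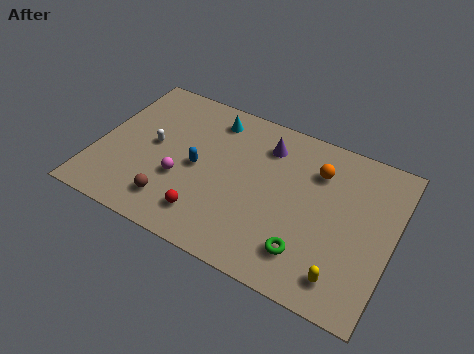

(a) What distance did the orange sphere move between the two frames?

3.7

The orange sphere moved from about (14.4, 5.4) to (11.1, 7.1), a distance of √(3.3² + 1.7²) ≈ 3.7.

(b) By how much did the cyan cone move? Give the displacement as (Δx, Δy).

(-2.5, 0.4)

From the two frames, the cyan cone sits at roughly (8.0, 7.6) before and (5.5, 8.0) after.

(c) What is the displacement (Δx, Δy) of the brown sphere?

(-2.9, -0.8)

The brown sphere was at about (7.2, 2.7) and moved to about (4.3, 1.9).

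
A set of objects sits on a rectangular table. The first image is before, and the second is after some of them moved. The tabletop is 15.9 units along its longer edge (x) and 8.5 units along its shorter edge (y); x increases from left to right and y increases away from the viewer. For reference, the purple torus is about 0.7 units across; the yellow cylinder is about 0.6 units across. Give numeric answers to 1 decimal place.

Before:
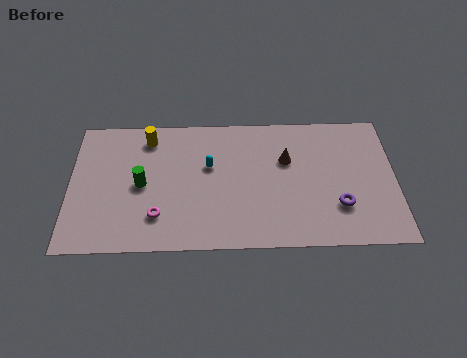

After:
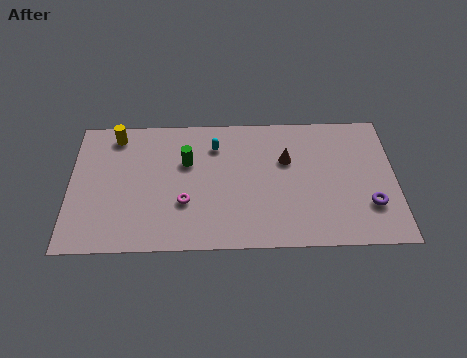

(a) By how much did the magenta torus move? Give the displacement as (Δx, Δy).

(1.3, 0.8)

The magenta torus was at about (4.3, 2.1) and moved to about (5.6, 2.9).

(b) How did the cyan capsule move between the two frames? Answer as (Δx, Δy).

(0.3, 1.3)

The cyan capsule started near (6.8, 5.2) and ended near (7.1, 6.5).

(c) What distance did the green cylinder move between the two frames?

2.6

From (3.5, 4.1) to (5.7, 5.5), the green cylinder covered √(2.2² + 1.4²) ≈ 2.6 units.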